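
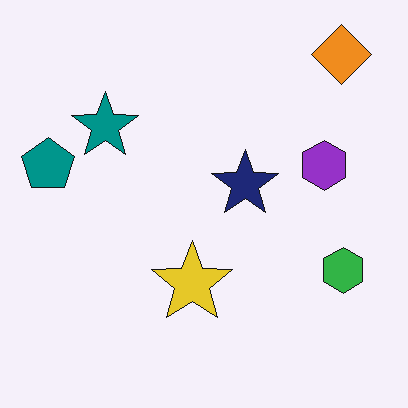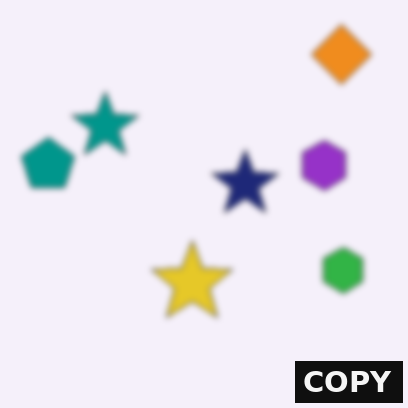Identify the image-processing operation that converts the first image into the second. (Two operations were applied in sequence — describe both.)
It was noticeably gaussian-blurred, then watermarked with the text "COPY" in the lower-right corner.

Shape edges and outlines are uniformly softened across the whole image. A dark label reading "COPY" appears in the lower-right corner.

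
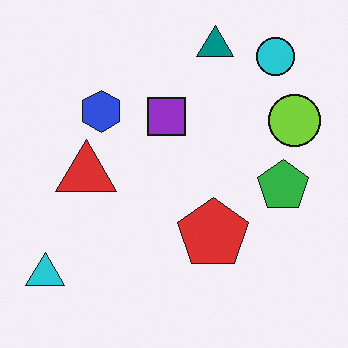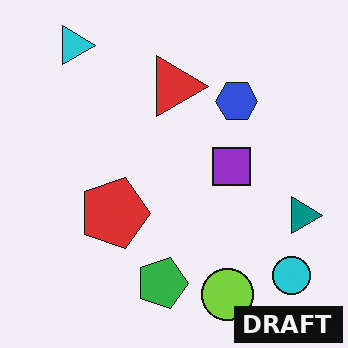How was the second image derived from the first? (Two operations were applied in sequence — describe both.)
This is the original image rotated 90° clockwise, then watermarked with the text "DRAFT" in the lower-right corner.

The cyan triangle sits in the bottom-left of the first image and the top-left of the second — consistent with a whole-image 90° clockwise rotation. A dark label reading "DRAFT" appears in the lower-right corner.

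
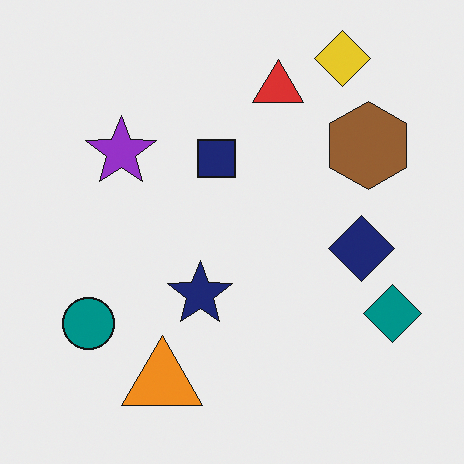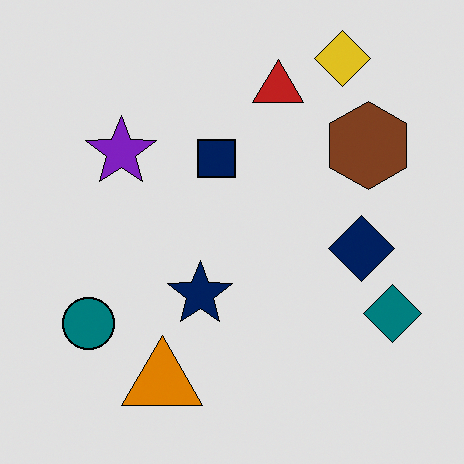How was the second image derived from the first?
The image was moderately posterized.

Each flat color has snapped to a coarser quantized level — most visibly, the near-white background has dropped to a flat grey.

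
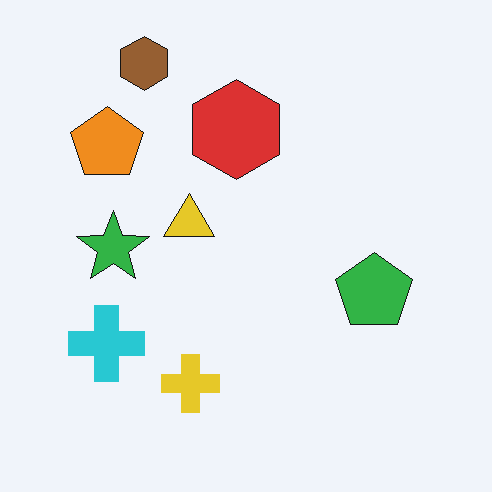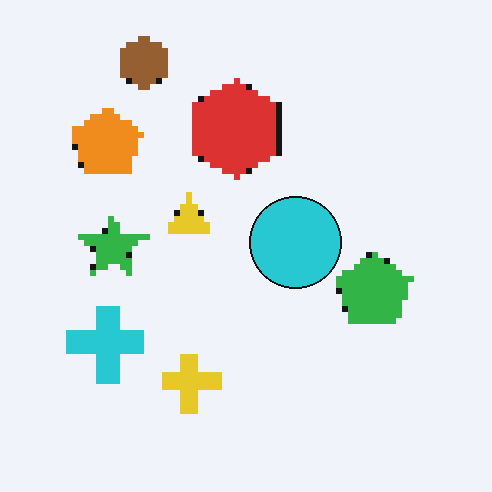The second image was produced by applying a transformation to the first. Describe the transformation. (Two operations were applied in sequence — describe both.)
It was pixelated into visible square blocks, then overlaid with an additional cyan circle.

Shapes are reduced to large square blocks; fine edges and outlines are lost — a downscale-then-upscale (mosaic) effect. A cyan circle appears in the second image that is absent from the first.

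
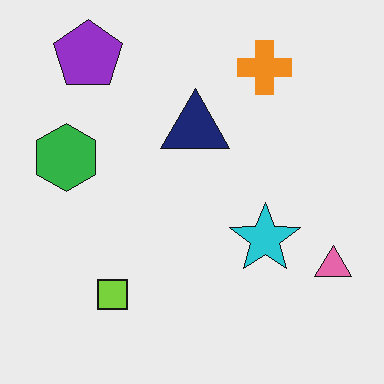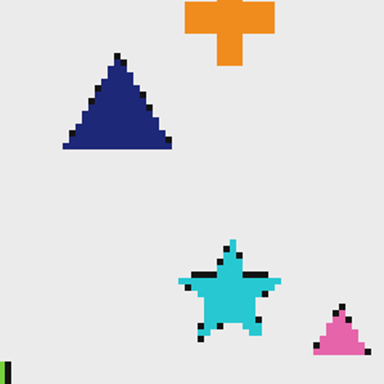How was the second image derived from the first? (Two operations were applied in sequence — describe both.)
This is the original image lightly pixelated (a mild mosaic effect), then cropped to a modestly smaller region and rescaled.

Shapes are reduced to large square blocks; fine edges and outlines are lost — a downscale-then-upscale (mosaic) effect. The visible shapes are larger and the field of view is narrower; shapes near the original edges may be partly or wholly outside the frame — a crop-and-rescale.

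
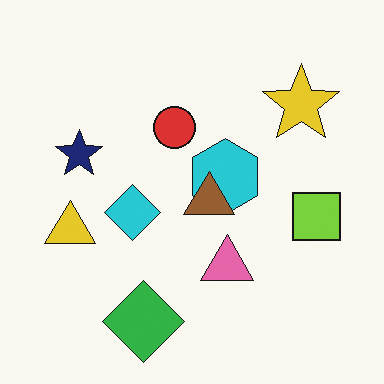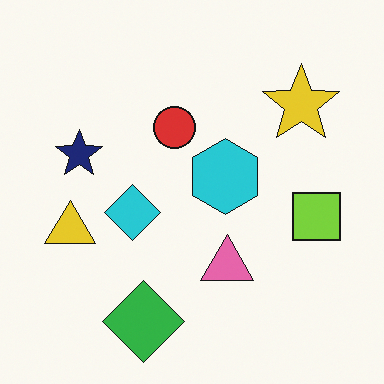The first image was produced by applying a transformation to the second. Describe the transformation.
This is the original image overlaid with an additional brown triangle.

A brown triangle appears in the first image that is absent from the second.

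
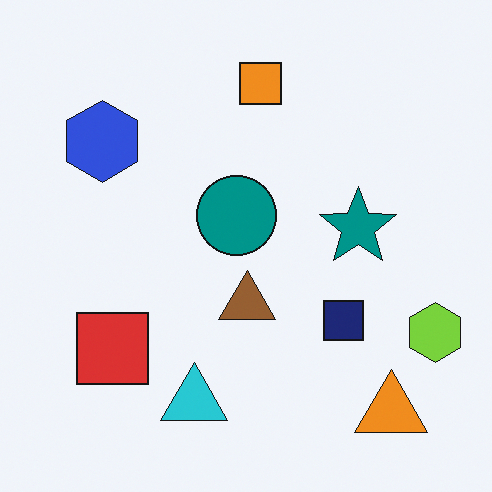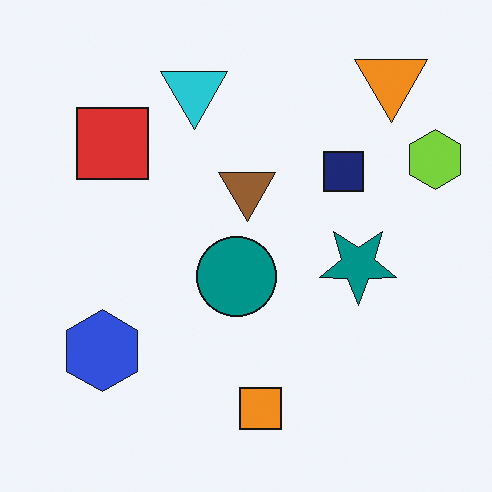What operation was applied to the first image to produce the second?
The image was flipped vertically (top ↔ bottom).

The orange triangle is in the bottom-right of the first image and the top-right of the second — shapes on opposite sides of the horizontal midline have swapped in a mirror flip.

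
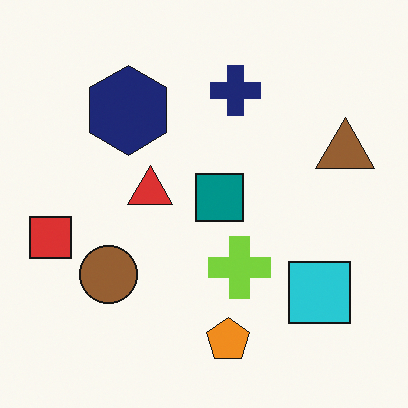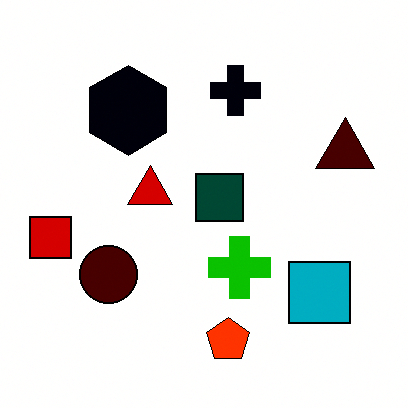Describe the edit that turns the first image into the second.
The second image is the first boosted in contrast.

Tones are pushed away from mid-grey across the whole image — a global contrast change.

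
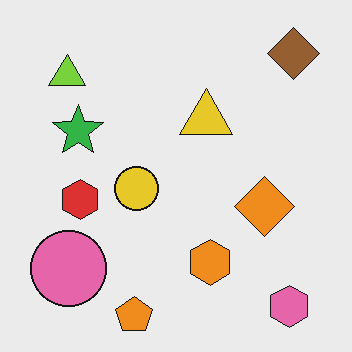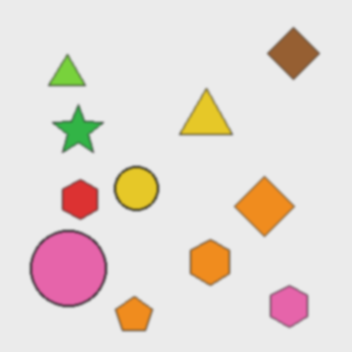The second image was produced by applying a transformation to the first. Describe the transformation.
Given a subtle gaussian blur.

Shape edges and outlines are uniformly softened across the whole image.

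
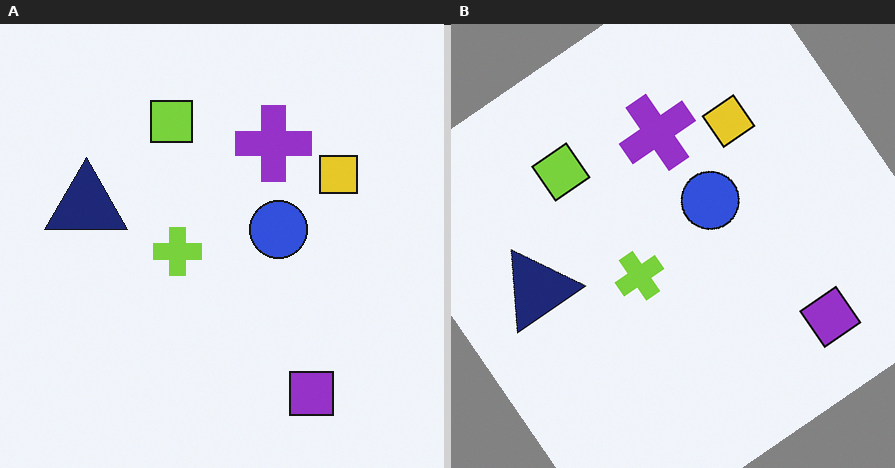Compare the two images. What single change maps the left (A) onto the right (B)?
It was rotated counter-clockwise by a large amount — several tens of degrees.

Every shape is tilted by the same angle and the image corners show triangular fill wedges — a whole-image rotation by a non-right angle.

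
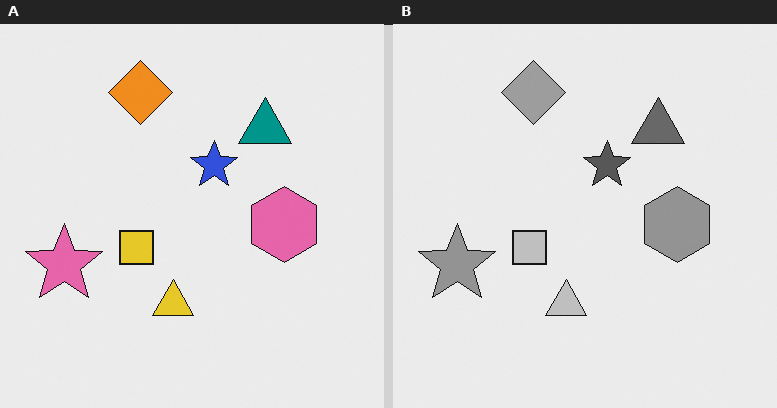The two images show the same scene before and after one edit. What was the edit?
Converted to grayscale.

All color is removed — every shape is now a shade of grey.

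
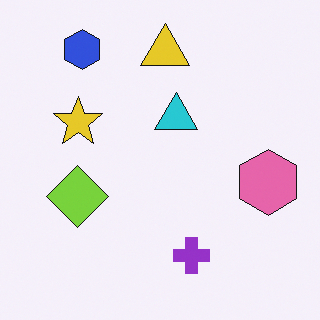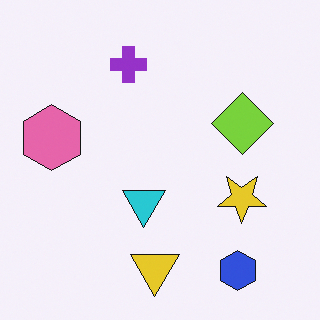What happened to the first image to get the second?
The second image is the first rotated 180°.

The blue hexagon sits in the top-left of the first image and the bottom-right of the second — consistent with a whole-image 180° rotation.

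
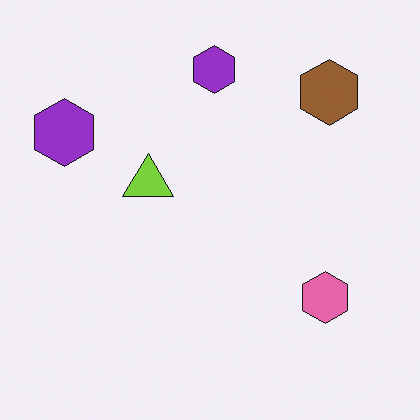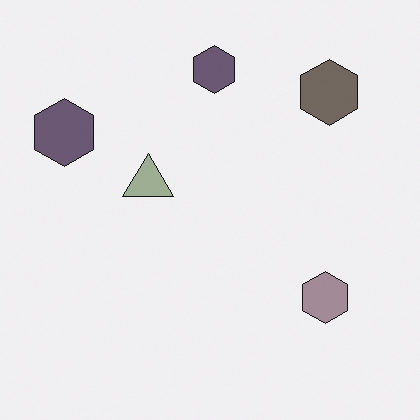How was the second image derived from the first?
This is the original image made much more muted (saturation change).

All colors are more muted and greyish — a global saturation change.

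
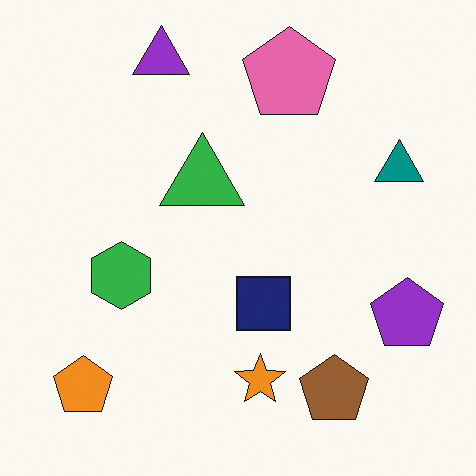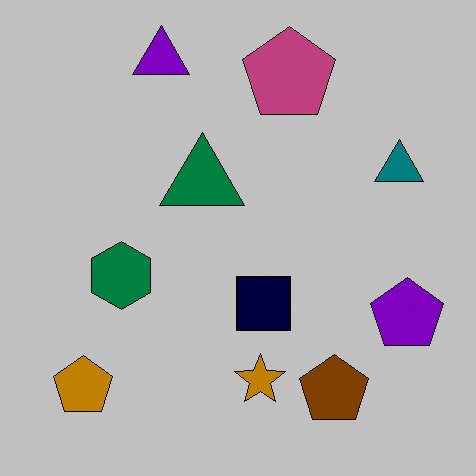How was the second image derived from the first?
The second image is the first heavily posterized to just a handful of flat colors.

Each flat color has snapped to a coarser quantized level — most visibly, the near-white background has dropped to a flat grey.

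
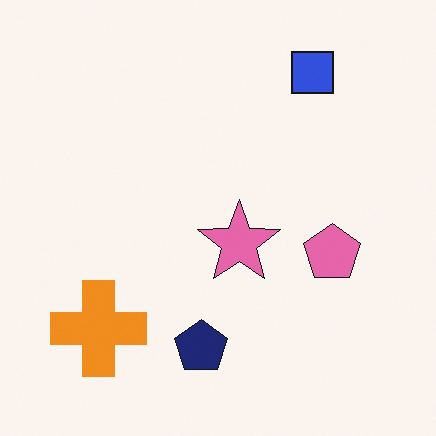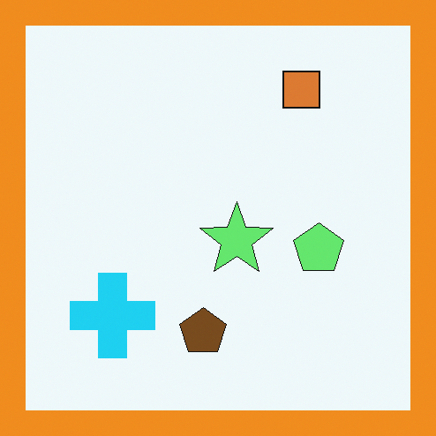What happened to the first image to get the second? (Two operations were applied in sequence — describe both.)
The image was hue-shifted by a large amount, then framed with a orange border.

Every shape's color has rotated by the same amount around the hue wheel — a uniform hue shift. A solid orange frame runs around the edge of the second image, with the content slightly shrunk inside it.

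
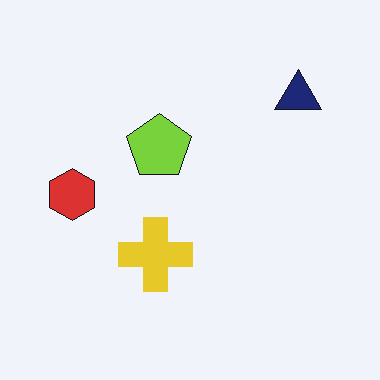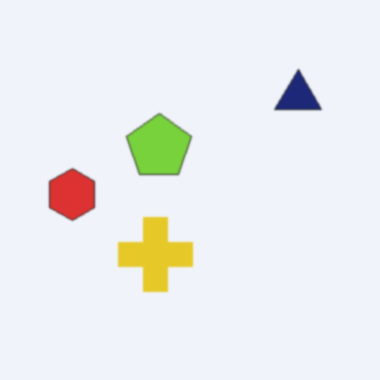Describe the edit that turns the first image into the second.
The transformation is: given a subtle gaussian blur.

Shape edges and outlines are uniformly softened across the whole image.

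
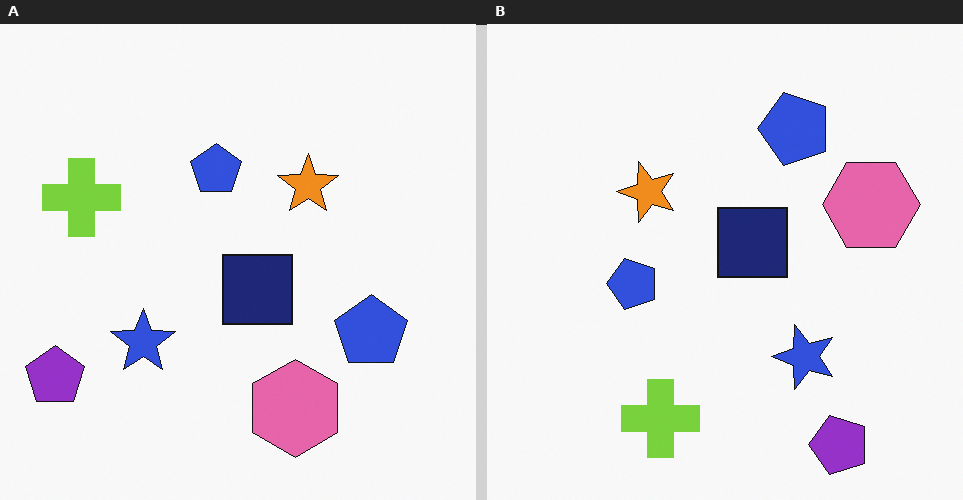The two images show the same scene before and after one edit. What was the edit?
This is the original image rotated 90° counter-clockwise.

The purple pentagon sits in the bottom-left of the left (A) image and the bottom-right of the right (B) — consistent with a whole-image 90° counter-clockwise rotation.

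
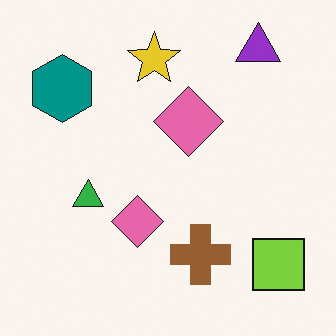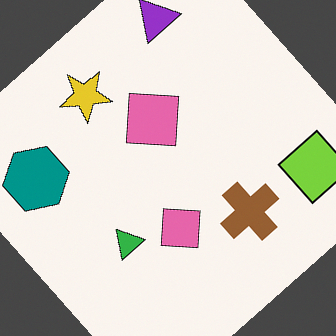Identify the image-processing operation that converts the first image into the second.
It was rotated counter-clockwise by a large amount — several tens of degrees.

Every shape is tilted by the same angle and the image corners show triangular fill wedges — a whole-image rotation by a non-right angle.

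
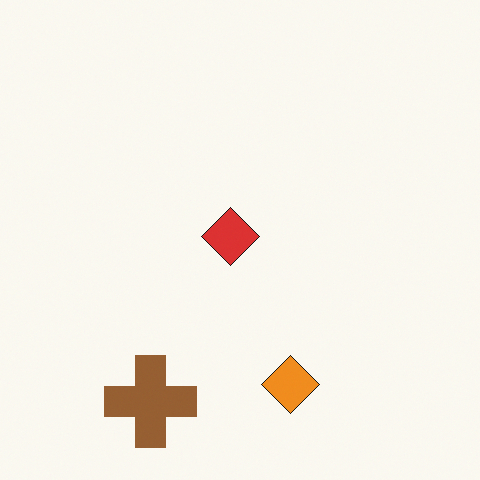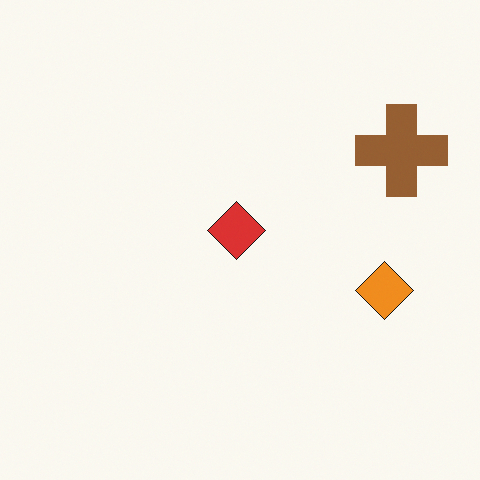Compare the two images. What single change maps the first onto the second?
It was transposed (reflected across the top-left ↔ bottom-right diagonal).

Shapes have swapped their row and column positions — what was in the top-right is now in the bottom-left — a diagonal reflection.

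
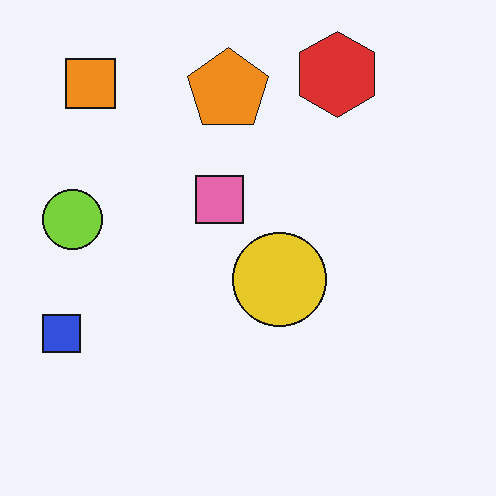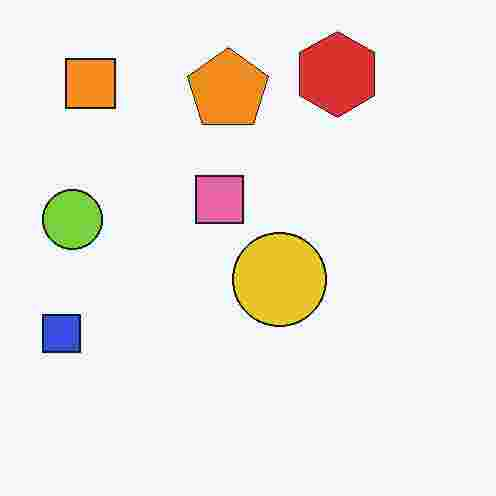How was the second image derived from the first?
The image was degraded with heavy JPEG compression.

Blocky 8×8 compression artifacts appear around shape edges and the flat background shows ringing — characteristic JPEG degradation.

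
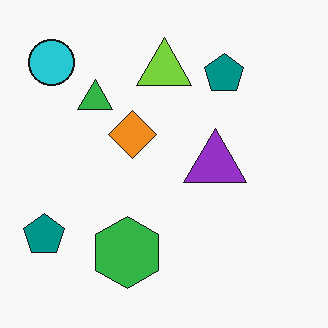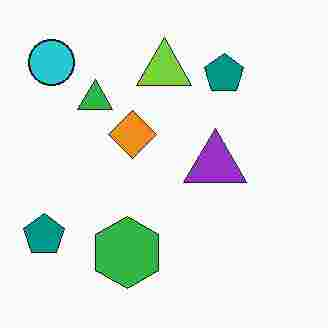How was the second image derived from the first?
It was heavily JPEG-compressed with obvious blocking artifacts.

Blocky 8×8 compression artifacts appear around shape edges and the flat background shows ringing — characteristic JPEG degradation.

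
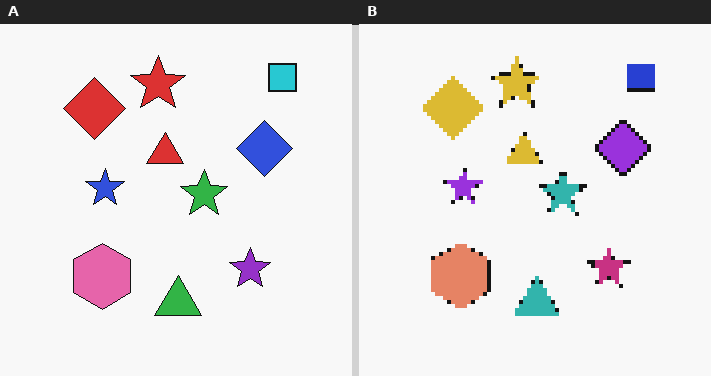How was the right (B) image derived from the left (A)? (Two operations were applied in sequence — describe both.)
The right (B) image is the left (A) hue-shifted by a small amount, then mildly pixelated.

Every shape's color has rotated by the same amount around the hue wheel — a uniform hue shift. Shapes are reduced to large square blocks; fine edges and outlines are lost — a downscale-then-upscale (mosaic) effect.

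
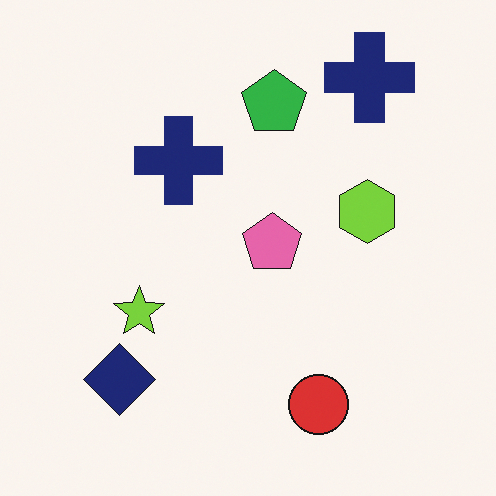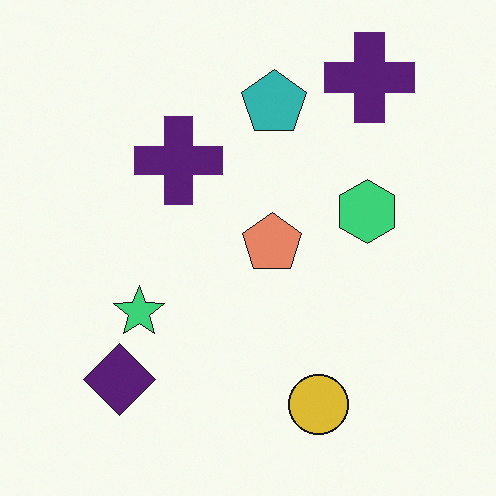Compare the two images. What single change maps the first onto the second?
The second image is the first hue-shifted slightly.

Every shape's color has rotated by the same amount around the hue wheel — a uniform hue shift.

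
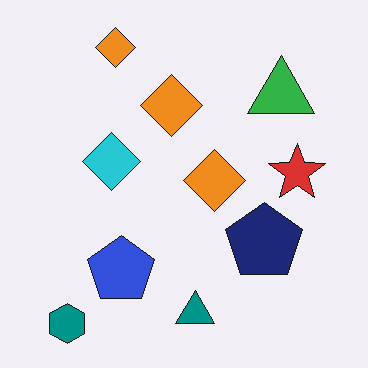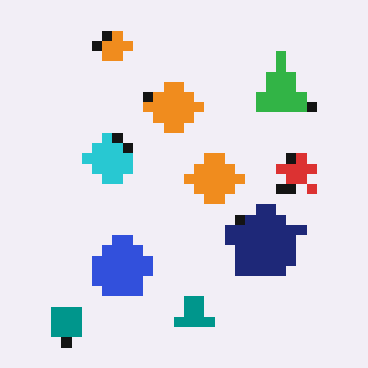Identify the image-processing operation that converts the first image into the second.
It was coarsely pixelated.

Shapes are reduced to large square blocks; fine edges and outlines are lost — a downscale-then-upscale (mosaic) effect.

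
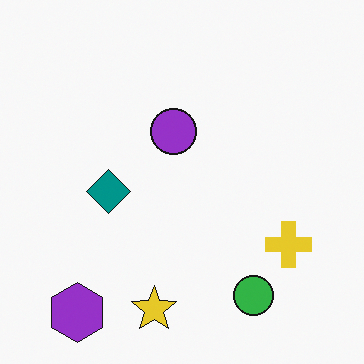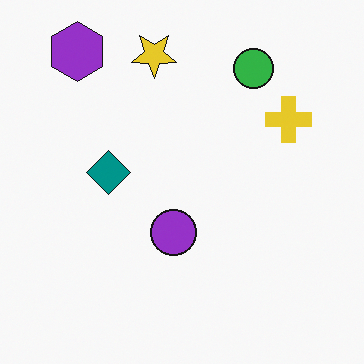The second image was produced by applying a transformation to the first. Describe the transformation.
This is the original image flipped vertically (top ↔ bottom).

The purple hexagon is in the bottom-left of the first image and the top-left of the second — shapes on opposite sides of the horizontal midline have swapped in a mirror flip.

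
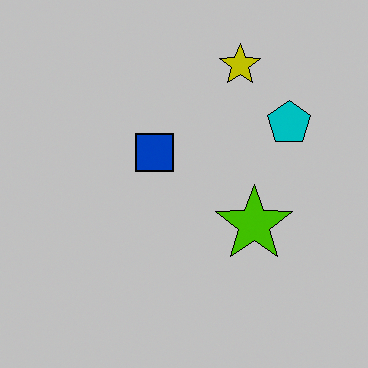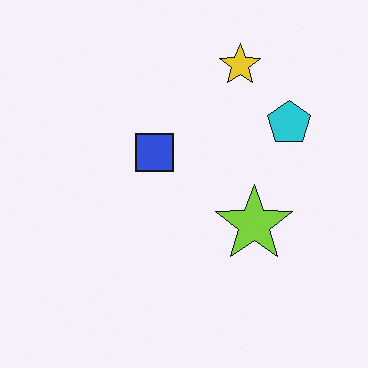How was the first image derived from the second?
The transformation is: heavily posterized to just a handful of flat colors.

Each flat color has snapped to a coarser quantized level — most visibly, the near-white background has dropped to a flat grey.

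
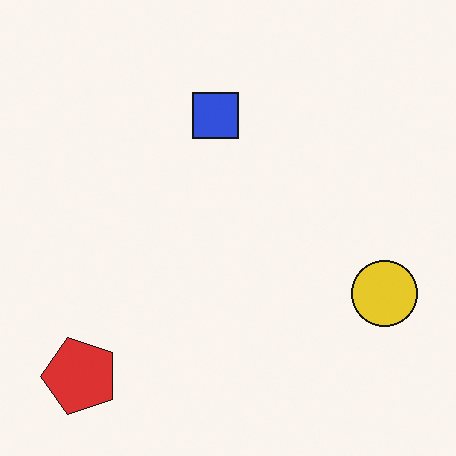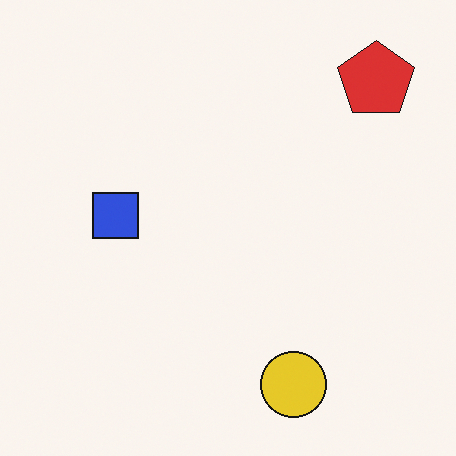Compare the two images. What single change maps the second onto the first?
This is the original image transposed (reflected across the top-left ↔ bottom-right diagonal).

Shapes have swapped their row and column positions — what was in the top-right is now in the bottom-left — a diagonal reflection.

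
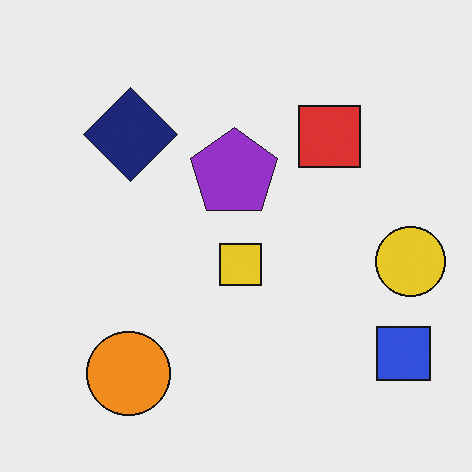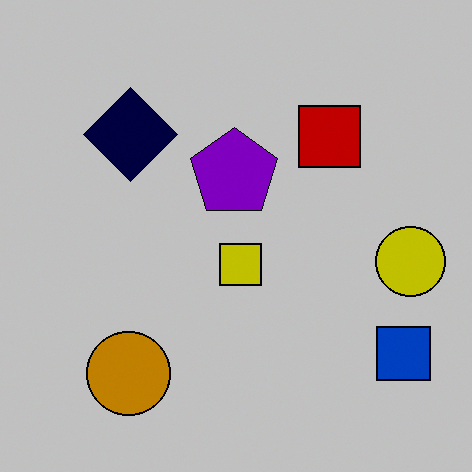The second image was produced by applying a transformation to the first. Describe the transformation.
It was heavily posterized to just a handful of flat colors.

Each flat color has snapped to a coarser quantized level — most visibly, the near-white background has dropped to a flat grey.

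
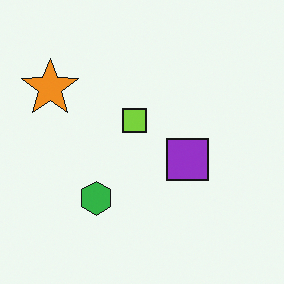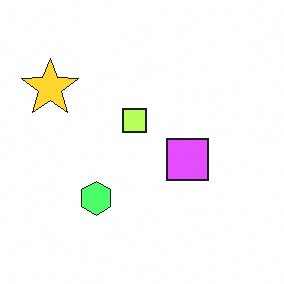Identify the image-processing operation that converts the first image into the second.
Substantially brightened.

Every pixel — background and shapes alike — is uniformly brightened.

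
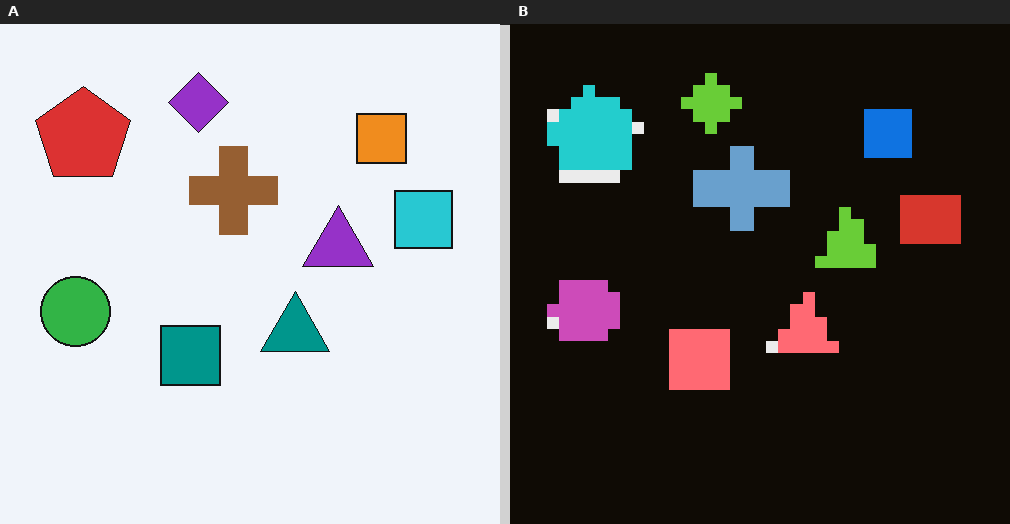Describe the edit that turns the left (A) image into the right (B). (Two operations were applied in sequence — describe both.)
Coarsely pixelated, then color-inverted (negative).

Shapes are reduced to large square blocks; fine edges and outlines are lost — a downscale-then-upscale (mosaic) effect. The light background has become dark and every shape's color is its complement — a photographic negative.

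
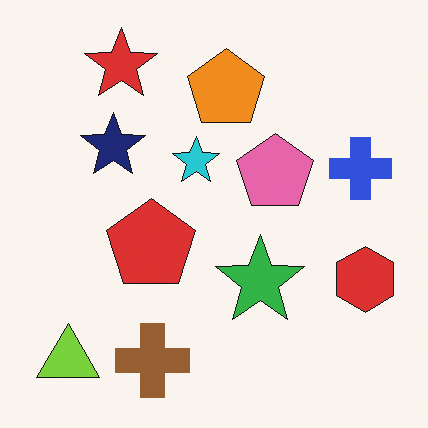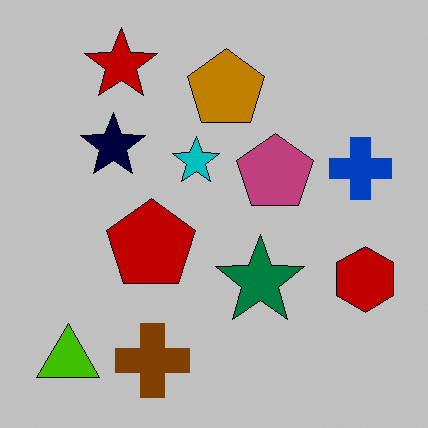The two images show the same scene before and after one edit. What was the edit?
The transformation is: aggressively posterized.

Each flat color has snapped to a coarser quantized level — most visibly, the near-white background has dropped to a flat grey.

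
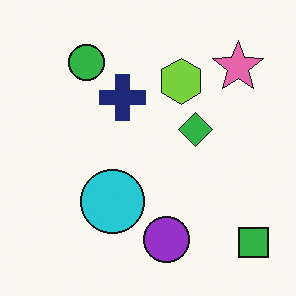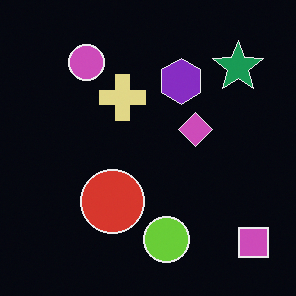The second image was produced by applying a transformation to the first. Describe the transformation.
The image was color-inverted (negative).

The light background has become dark and every shape's color is its complement — a photographic negative.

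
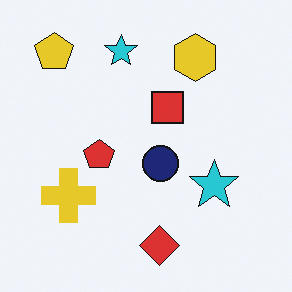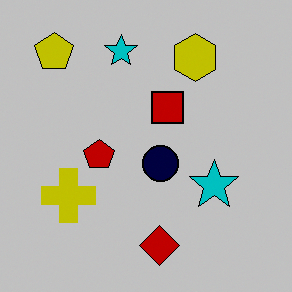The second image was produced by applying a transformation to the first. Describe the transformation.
The second image is the first aggressively posterized.

Each flat color has snapped to a coarser quantized level — most visibly, the near-white background has dropped to a flat grey.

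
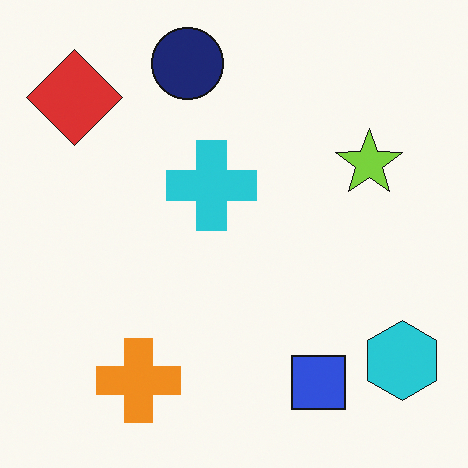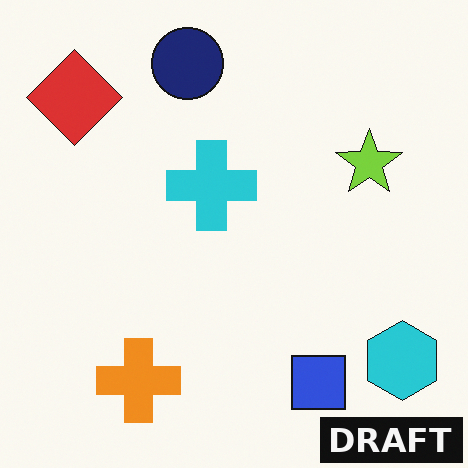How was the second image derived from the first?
This is the original image watermarked with the text "DRAFT" in the lower-right corner.

A dark label reading "DRAFT" appears in the lower-right corner.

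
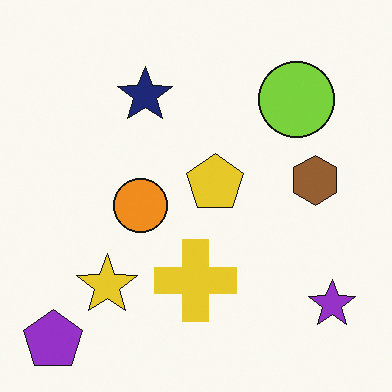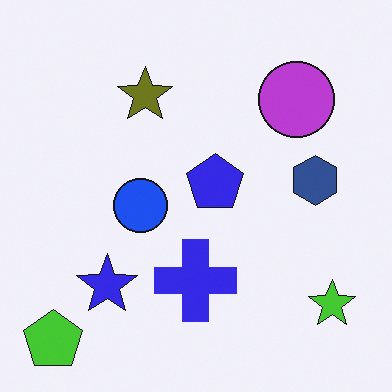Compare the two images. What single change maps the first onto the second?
The second image is the first hue-shifted by a large amount.

Every shape's color has rotated by the same amount around the hue wheel — a uniform hue shift.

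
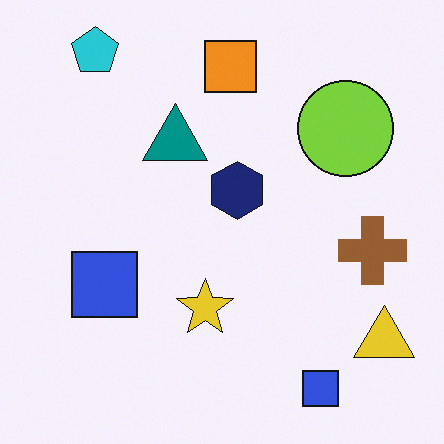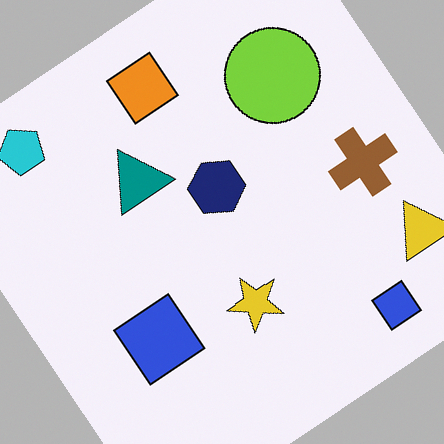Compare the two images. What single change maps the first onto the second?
The second image is the first rotated counter-clockwise by a large amount — several tens of degrees.

Every shape is tilted by the same angle and the image corners show triangular fill wedges — a whole-image rotation by a non-right angle.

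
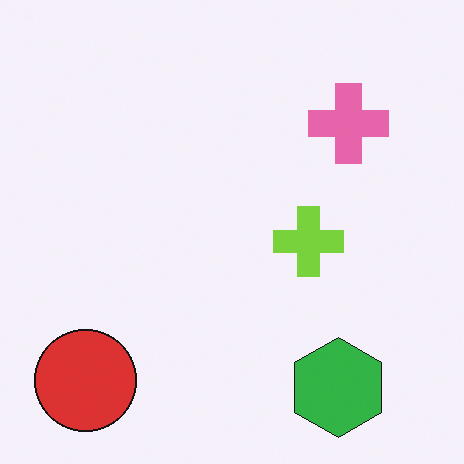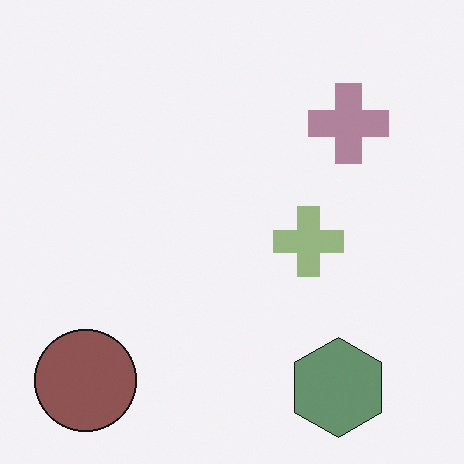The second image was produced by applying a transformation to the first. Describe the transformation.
The transformation is: heavily desaturated.

All colors are more muted and greyish — a global saturation change.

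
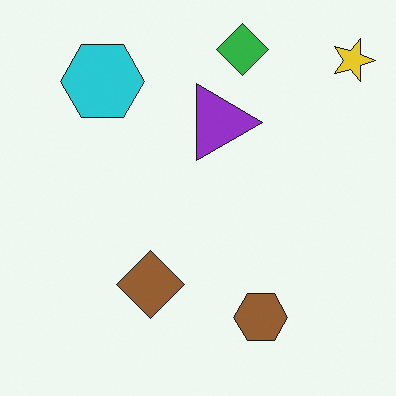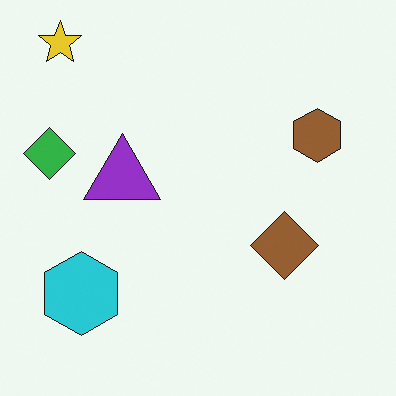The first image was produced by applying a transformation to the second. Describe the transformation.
The image was rotated 90° clockwise.

The yellow star sits in the top-left of the second image and the top-right of the first — consistent with a whole-image 90° clockwise rotation.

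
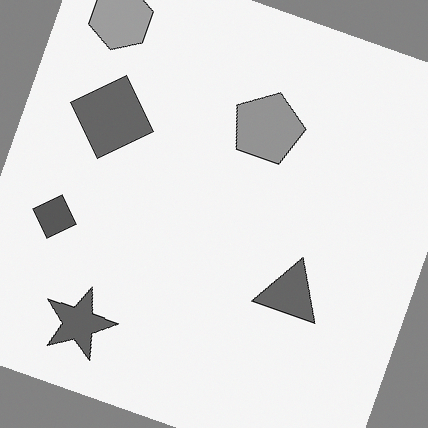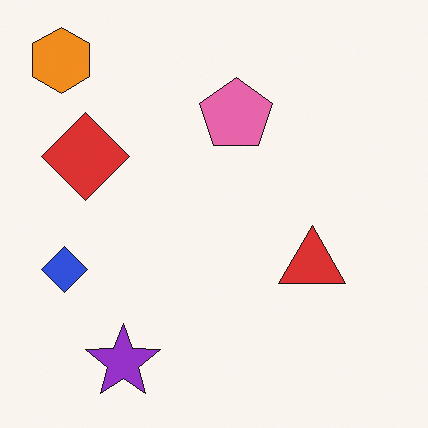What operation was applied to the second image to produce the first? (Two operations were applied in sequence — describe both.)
The first image is the second rotated clockwise by a moderate amount, then converted to grayscale.

Every shape is tilted by the same angle and the image corners show triangular fill wedges — a whole-image rotation by a non-right angle. All color is removed — every shape is now a shade of grey.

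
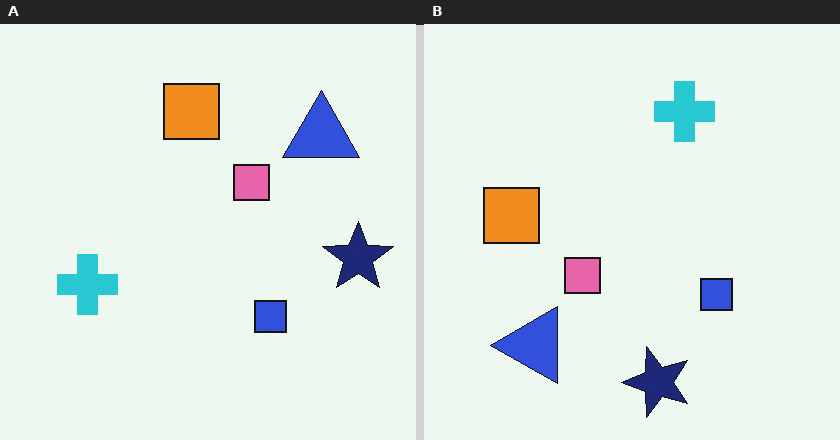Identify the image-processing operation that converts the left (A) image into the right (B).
Transposed (reflected across the top-left ↔ bottom-right diagonal).

Shapes have swapped their row and column positions — what was in the top-right is now in the bottom-left — a diagonal reflection.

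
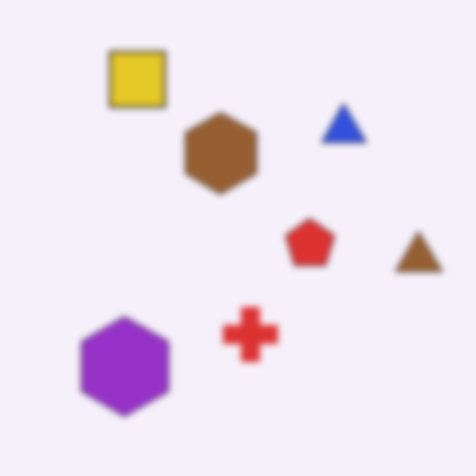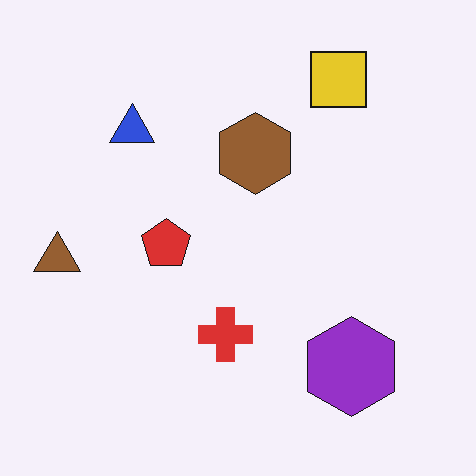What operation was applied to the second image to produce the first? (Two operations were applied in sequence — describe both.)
The transformation is: flipped horizontally (left ↔ right), then noticeably gaussian-blurred.

The brown triangle is in the left of the second image and the right of the first — shapes on opposite sides of the vertical midline have swapped in a mirror flip. Shape edges and outlines are uniformly softened across the whole image.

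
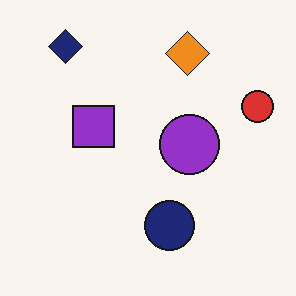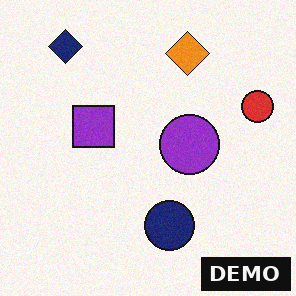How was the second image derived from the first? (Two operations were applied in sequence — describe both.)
This is the original image degraded with subtle gaussian noise, then watermarked with the text "DEMO" in the lower-right corner.

Random speckle covers the whole image, including the flat background. A dark label reading "DEMO" appears in the lower-right corner.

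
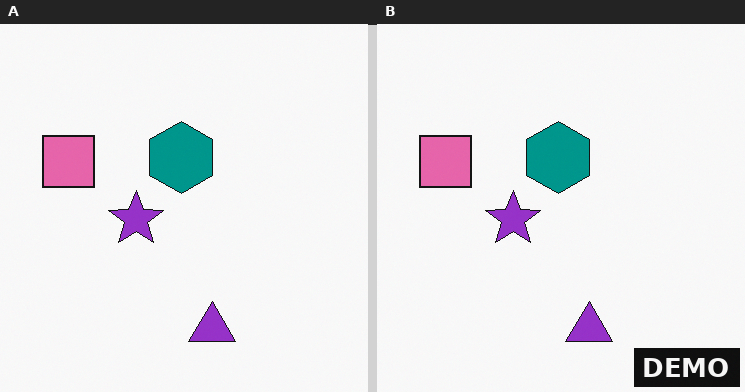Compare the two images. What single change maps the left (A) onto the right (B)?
The transformation is: watermarked with the text "DEMO" in the lower-right corner.

A dark label reading "DEMO" appears in the lower-right corner.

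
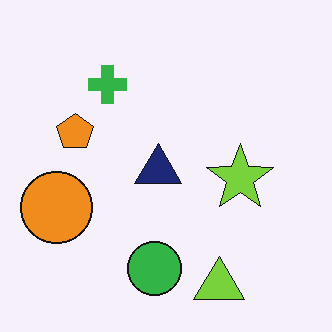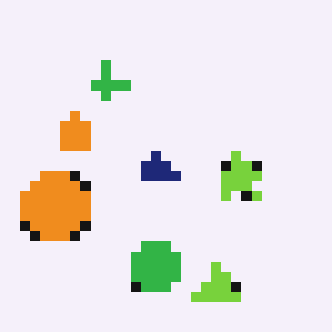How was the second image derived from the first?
It was heavily pixelated into large blocks.

Shapes are reduced to large square blocks; fine edges and outlines are lost — a downscale-then-upscale (mosaic) effect.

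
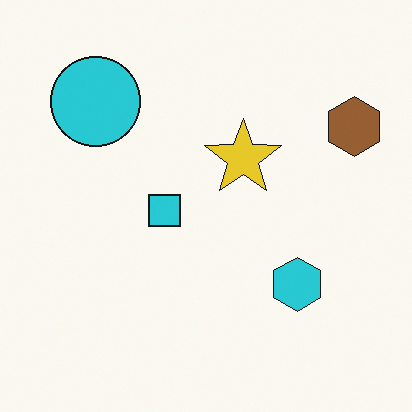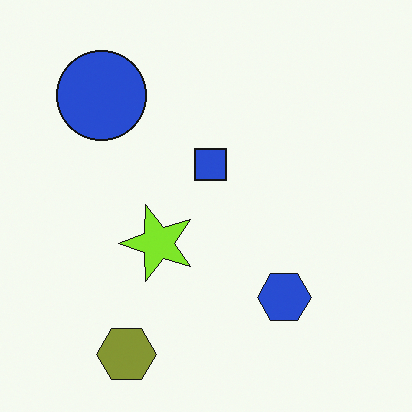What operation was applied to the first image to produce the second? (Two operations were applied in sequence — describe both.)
The second image is the first hue-shifted by a small amount, then transposed (reflected across the top-left ↔ bottom-right diagonal).

Every shape's color has rotated by the same amount around the hue wheel — a uniform hue shift. Shapes have swapped their row and column positions — what was in the top-right is now in the bottom-left — a diagonal reflection.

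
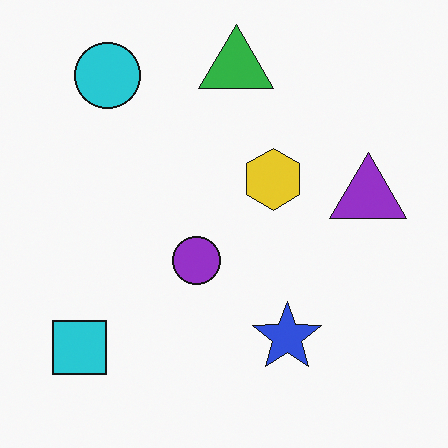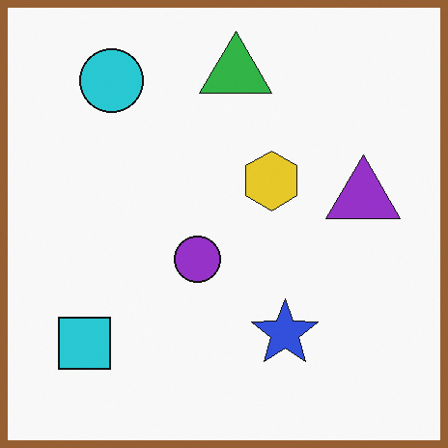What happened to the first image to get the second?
Framed with a brown border.

A solid brown frame runs around the edge of the second image, with the content slightly shrunk inside it.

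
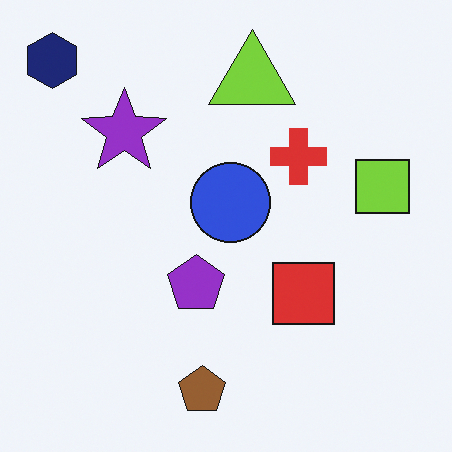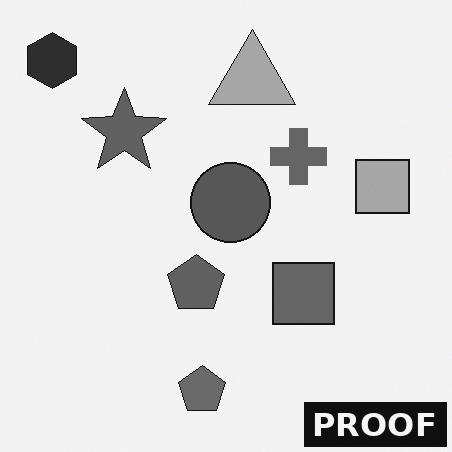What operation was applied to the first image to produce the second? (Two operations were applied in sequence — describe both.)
It was converted to grayscale, then watermarked with the text "PROOF" in the lower-right corner.

All color is removed — every shape is now a shade of grey. A dark label reading "PROOF" appears in the lower-right corner.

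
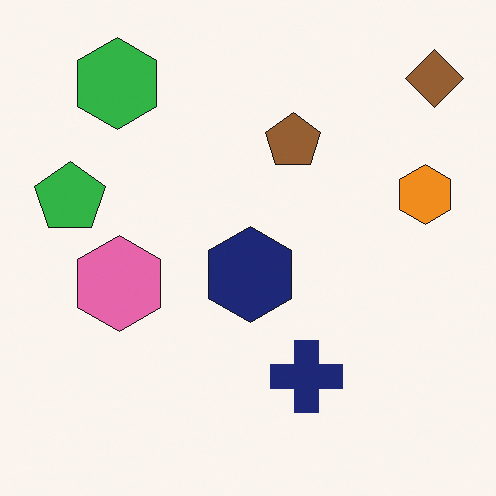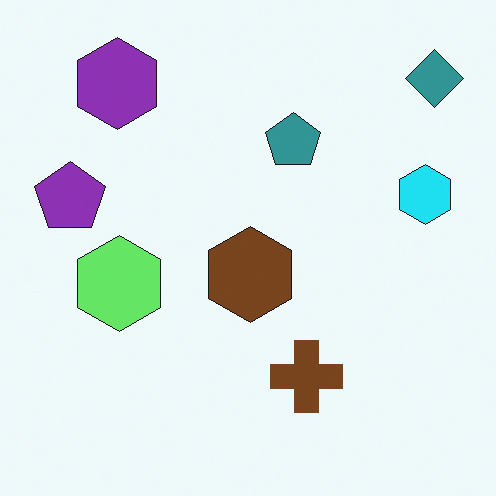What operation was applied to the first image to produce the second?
It was hue-shifted through roughly a third of the color wheel.

Every shape's color has rotated by the same amount around the hue wheel — a uniform hue shift.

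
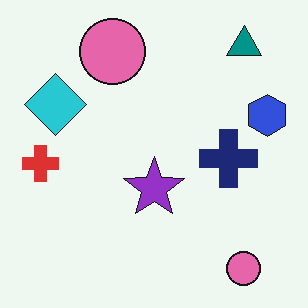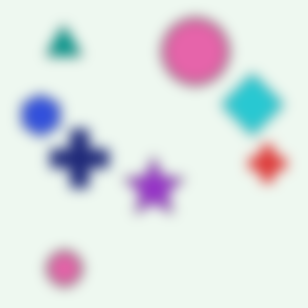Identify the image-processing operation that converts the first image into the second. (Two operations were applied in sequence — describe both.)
Heavily blurred, then flipped horizontally (left ↔ right).

Shape edges and outlines are uniformly softened across the whole image. The red cross is in the left of the first image and the right of the second — shapes on opposite sides of the vertical midline have swapped in a mirror flip.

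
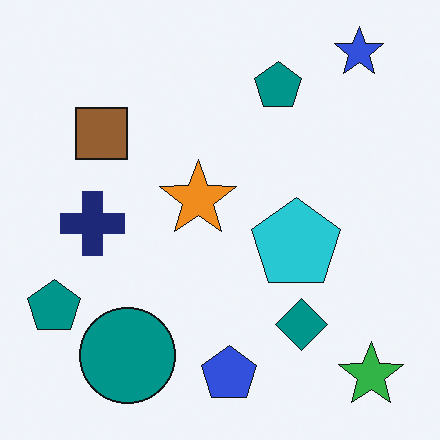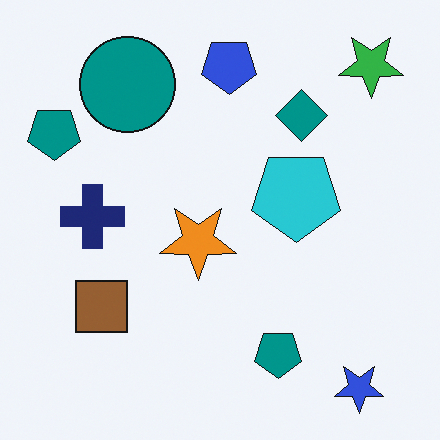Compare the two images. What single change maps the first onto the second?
The transformation is: flipped vertically (top ↔ bottom).

The blue star is in the top-right of the first image and the bottom-right of the second — shapes on opposite sides of the horizontal midline have swapped in a mirror flip.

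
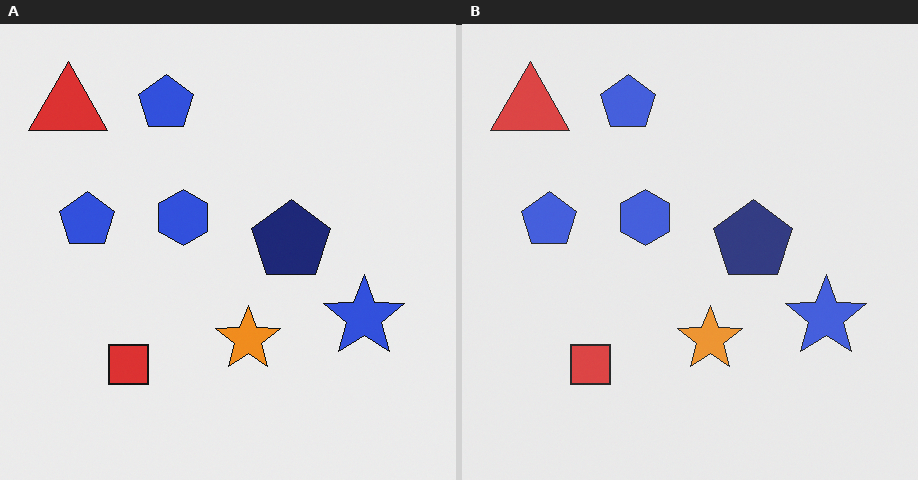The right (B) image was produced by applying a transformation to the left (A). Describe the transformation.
The transformation is: given slightly reduced contrast.

Tones are pushed toward mid-grey across the whole image — a global contrast change.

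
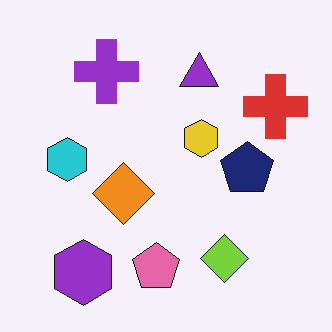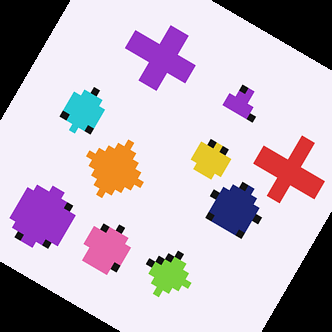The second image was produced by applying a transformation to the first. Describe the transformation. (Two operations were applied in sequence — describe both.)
This is the original image pixelated into visible square blocks, then rotated clockwise by a large amount — several tens of degrees.

Shapes are reduced to large square blocks; fine edges and outlines are lost — a downscale-then-upscale (mosaic) effect. Every shape is tilted by the same angle and the image corners show triangular fill wedges — a whole-image rotation by a non-right angle.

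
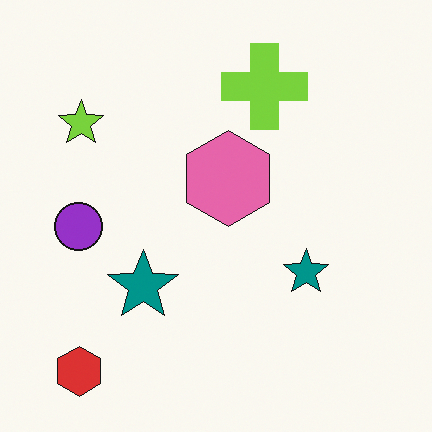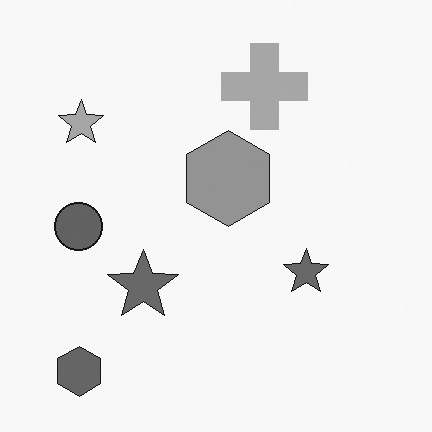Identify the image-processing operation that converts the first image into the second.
The image was converted to grayscale.

All color is removed — every shape is now a shade of grey.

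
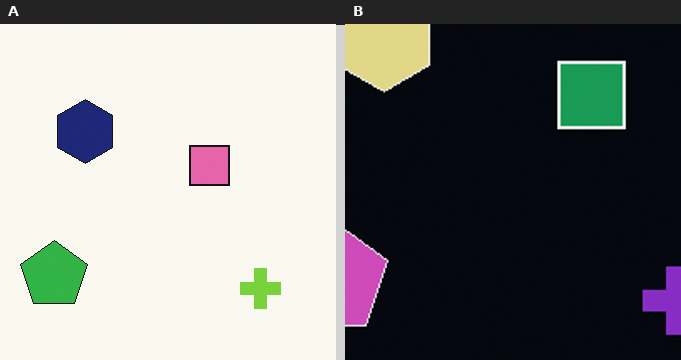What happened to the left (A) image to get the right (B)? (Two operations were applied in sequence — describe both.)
The right (B) image is the left (A) color-inverted (negative), then cropped to a noticeably smaller region and rescaled.

The light background has become dark and every shape's color is its complement — a photographic negative. The visible shapes are larger and the field of view is narrower; shapes near the original edges may be partly or wholly outside the frame — a crop-and-rescale.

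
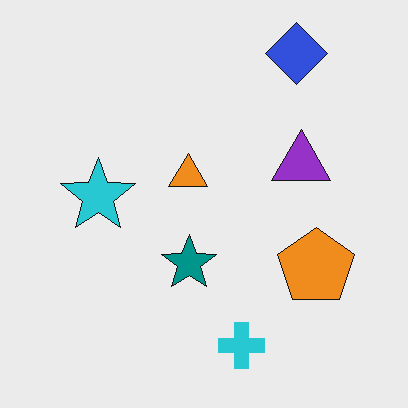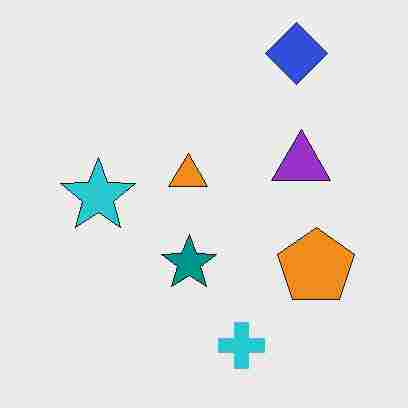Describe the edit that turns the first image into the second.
The image was degraded with heavy JPEG compression.

Blocky 8×8 compression artifacts appear around shape edges and the flat background shows ringing — characteristic JPEG degradation.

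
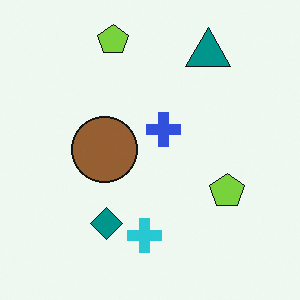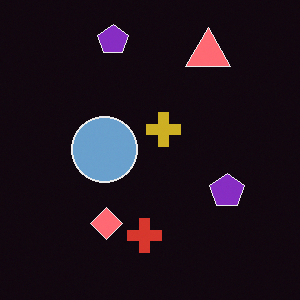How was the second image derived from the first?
The image was color-inverted (negative).

The light background has become dark and every shape's color is its complement — a photographic negative.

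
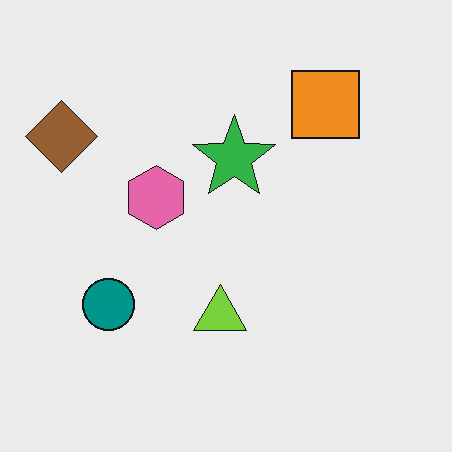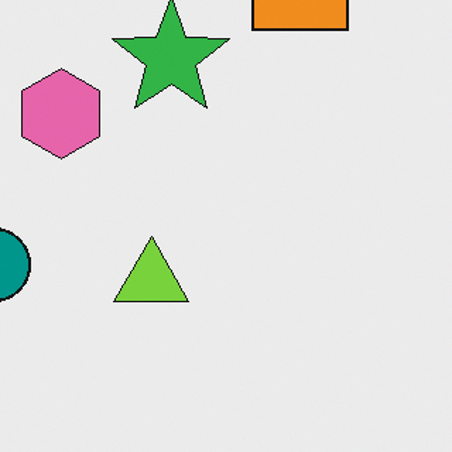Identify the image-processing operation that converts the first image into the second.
The image was cropped to a modestly smaller region and rescaled.

The visible shapes are larger and the field of view is narrower; shapes near the original edges may be partly or wholly outside the frame — a crop-and-rescale.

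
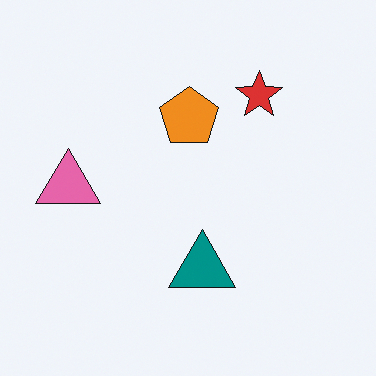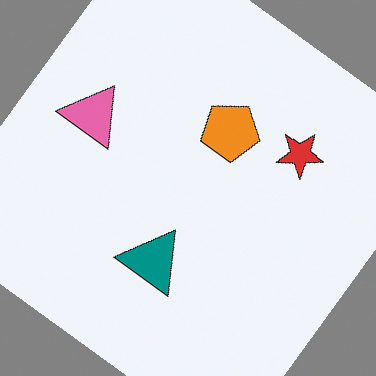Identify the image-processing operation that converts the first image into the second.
It was rotated clockwise by a large amount — several tens of degrees.

Every shape is tilted by the same angle and the image corners show triangular fill wedges — a whole-image rotation by a non-right angle.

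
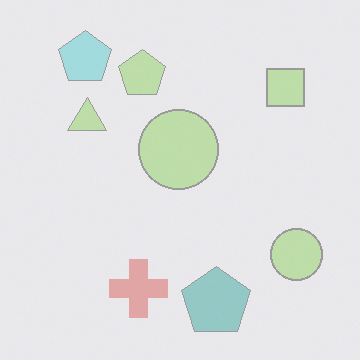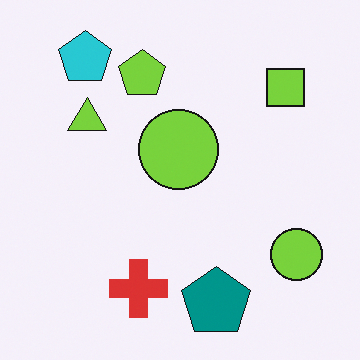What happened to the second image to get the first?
This is the original image given much lower contrast.

Tones are pushed toward mid-grey across the whole image — a global contrast change.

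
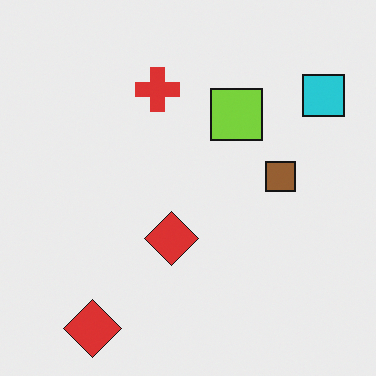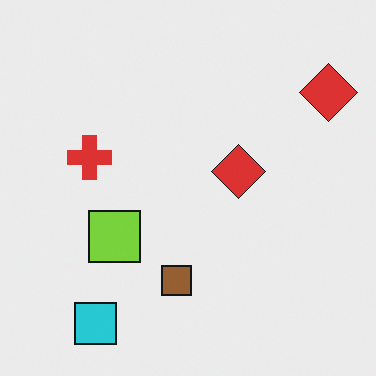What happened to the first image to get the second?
The second image is the first transposed (reflected across the top-left ↔ bottom-right diagonal).

Shapes have swapped their row and column positions — what was in the top-right is now in the bottom-left — a diagonal reflection.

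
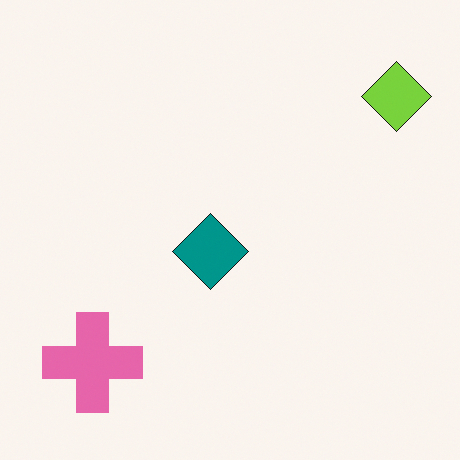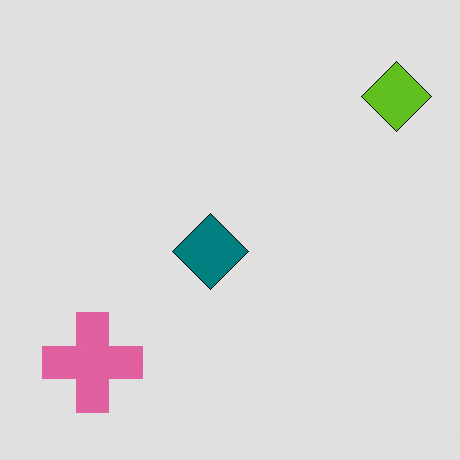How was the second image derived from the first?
It was moderately posterized.

Each flat color has snapped to a coarser quantized level — most visibly, the near-white background has dropped to a flat grey.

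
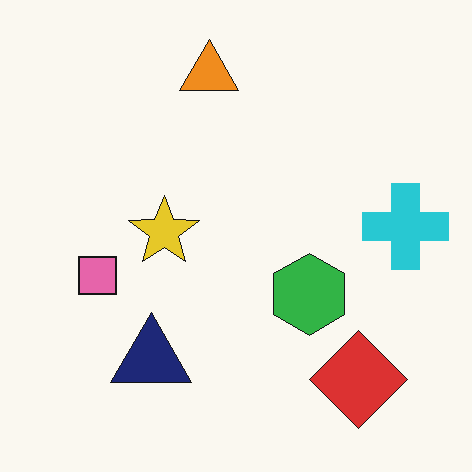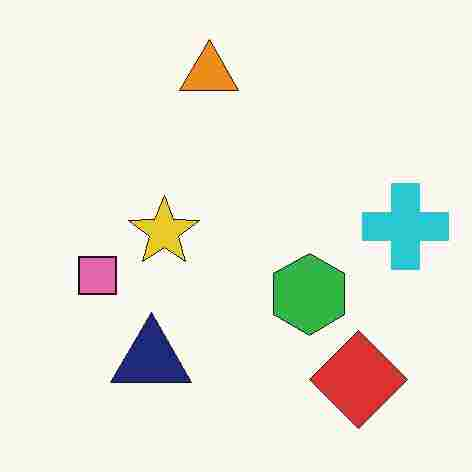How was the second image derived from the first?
The transformation is: degraded with heavy JPEG compression.

Blocky 8×8 compression artifacts appear around shape edges and the flat background shows ringing — characteristic JPEG degradation.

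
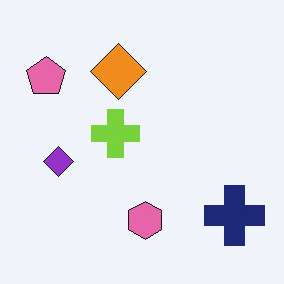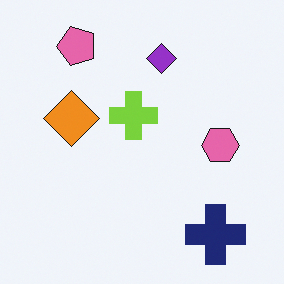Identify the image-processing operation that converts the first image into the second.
The image was transposed (reflected across the top-left ↔ bottom-right diagonal).

Shapes have swapped their row and column positions — what was in the top-right is now in the bottom-left — a diagonal reflection.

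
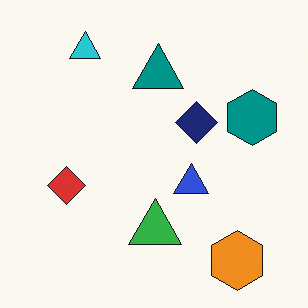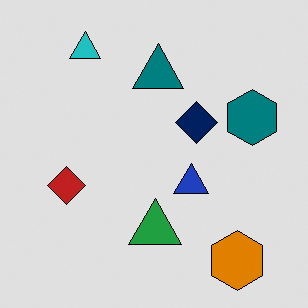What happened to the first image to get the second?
Posterized to a reduced palette.

Each flat color has snapped to a coarser quantized level — most visibly, the near-white background has dropped to a flat grey.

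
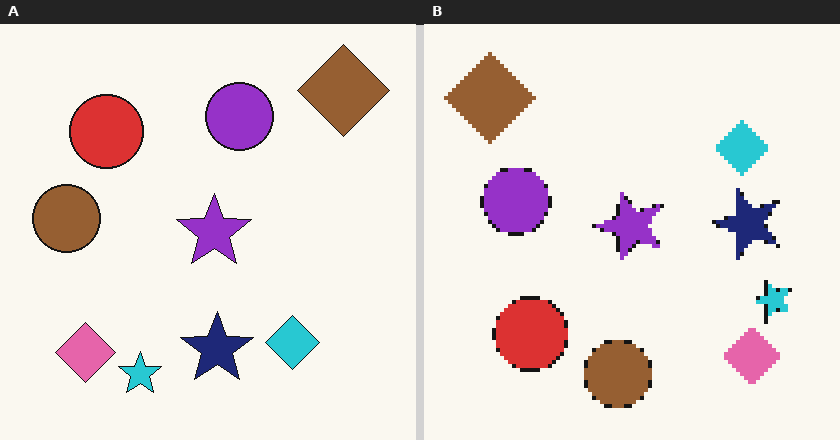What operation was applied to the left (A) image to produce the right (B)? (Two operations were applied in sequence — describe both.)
Mildly pixelated, then rotated 90° counter-clockwise.

Shapes are reduced to large square blocks; fine edges and outlines are lost — a downscale-then-upscale (mosaic) effect. The brown diamond sits in the top-right of the left (A) image and the top-left of the right (B) — consistent with a whole-image 90° counter-clockwise rotation.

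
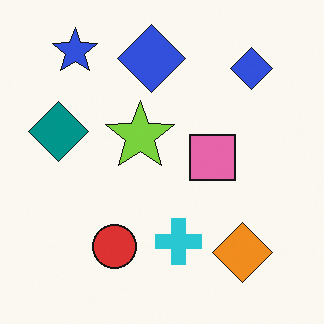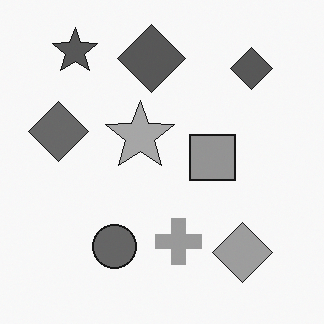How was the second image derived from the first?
This is the original image converted to grayscale.

All color is removed — every shape is now a shade of grey.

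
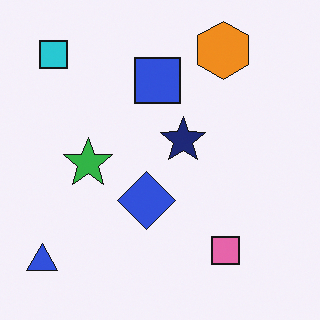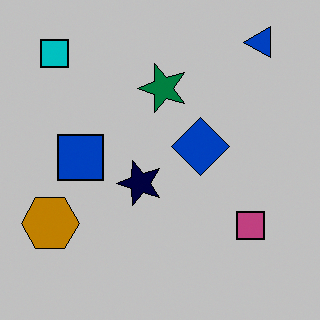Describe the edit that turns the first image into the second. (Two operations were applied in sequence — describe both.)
The image was heavily posterized to just a handful of flat colors, then transposed (reflected across the top-left ↔ bottom-right diagonal).

Each flat color has snapped to a coarser quantized level — most visibly, the near-white background has dropped to a flat grey. Shapes have swapped their row and column positions — what was in the top-right is now in the bottom-left — a diagonal reflection.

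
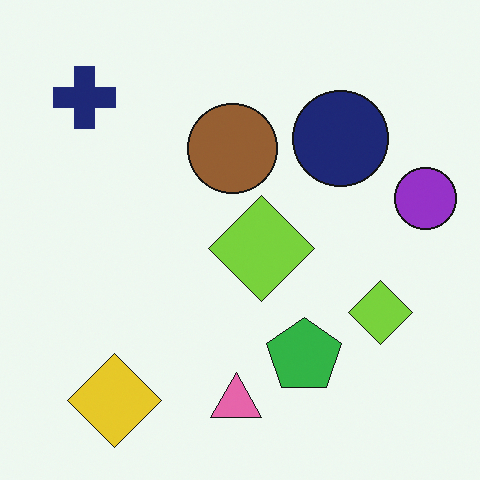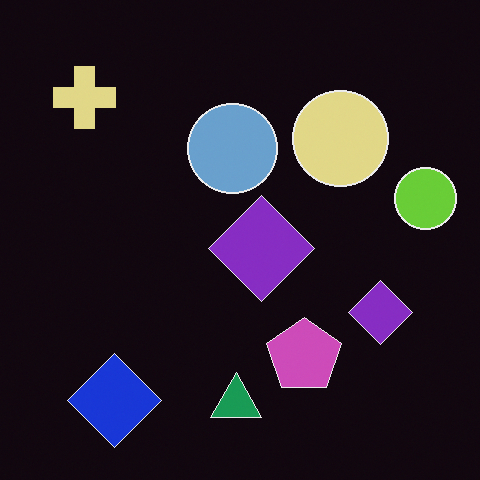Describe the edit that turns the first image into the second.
This is the original image color-inverted (negative).

The light background has become dark and every shape's color is its complement — a photographic negative.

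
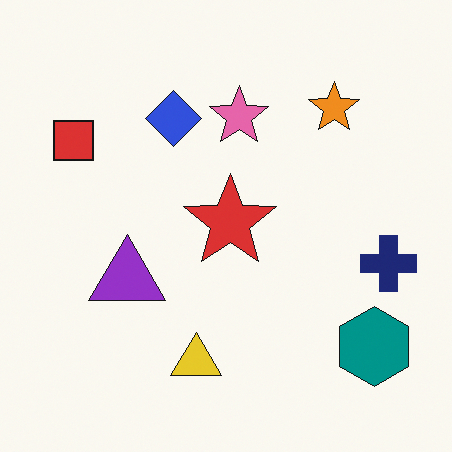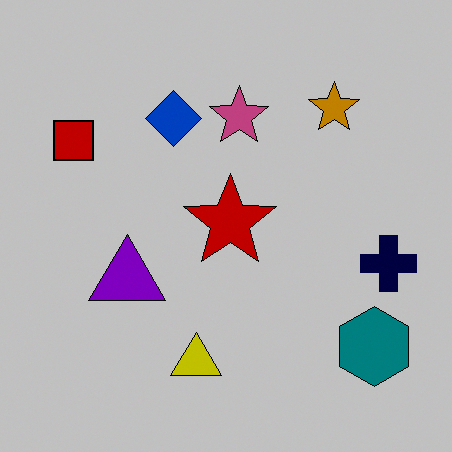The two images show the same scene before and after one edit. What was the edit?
The transformation is: aggressively posterized.

Each flat color has snapped to a coarser quantized level — most visibly, the near-white background has dropped to a flat grey.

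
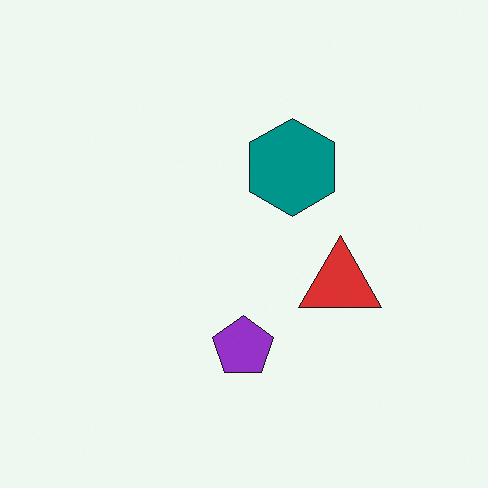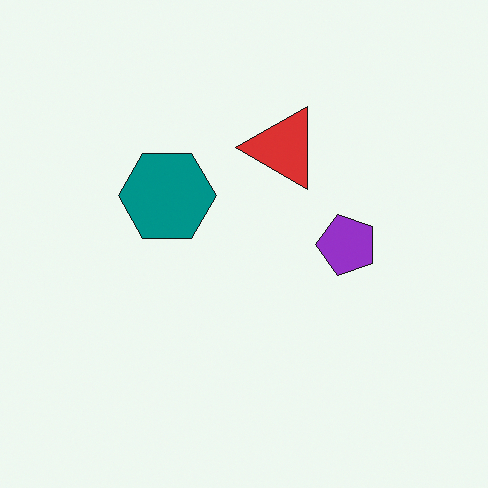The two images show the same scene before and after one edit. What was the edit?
Rotated 90° counter-clockwise.

The red triangle sits in the right of the first image and the top of the second — consistent with a whole-image 90° counter-clockwise rotation.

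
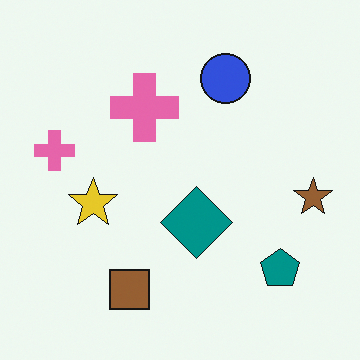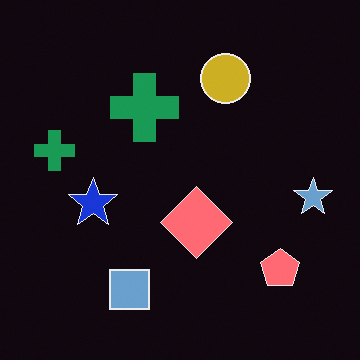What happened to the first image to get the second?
The second image is the first color-inverted (negative).

The light background has become dark and every shape's color is its complement — a photographic negative.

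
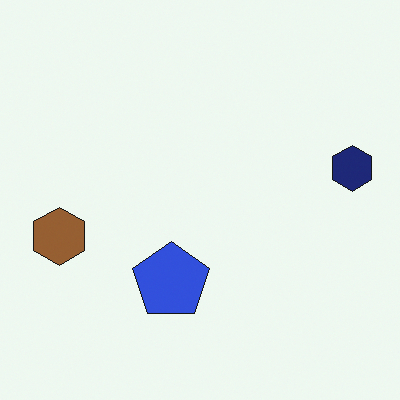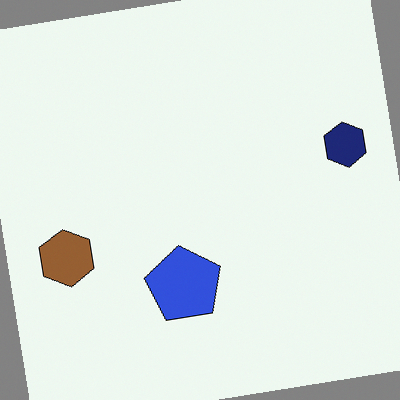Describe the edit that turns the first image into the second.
It was rotated counter-clockwise by a small amount.

Every shape is tilted by the same angle and the image corners show triangular fill wedges — a whole-image rotation by a non-right angle.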